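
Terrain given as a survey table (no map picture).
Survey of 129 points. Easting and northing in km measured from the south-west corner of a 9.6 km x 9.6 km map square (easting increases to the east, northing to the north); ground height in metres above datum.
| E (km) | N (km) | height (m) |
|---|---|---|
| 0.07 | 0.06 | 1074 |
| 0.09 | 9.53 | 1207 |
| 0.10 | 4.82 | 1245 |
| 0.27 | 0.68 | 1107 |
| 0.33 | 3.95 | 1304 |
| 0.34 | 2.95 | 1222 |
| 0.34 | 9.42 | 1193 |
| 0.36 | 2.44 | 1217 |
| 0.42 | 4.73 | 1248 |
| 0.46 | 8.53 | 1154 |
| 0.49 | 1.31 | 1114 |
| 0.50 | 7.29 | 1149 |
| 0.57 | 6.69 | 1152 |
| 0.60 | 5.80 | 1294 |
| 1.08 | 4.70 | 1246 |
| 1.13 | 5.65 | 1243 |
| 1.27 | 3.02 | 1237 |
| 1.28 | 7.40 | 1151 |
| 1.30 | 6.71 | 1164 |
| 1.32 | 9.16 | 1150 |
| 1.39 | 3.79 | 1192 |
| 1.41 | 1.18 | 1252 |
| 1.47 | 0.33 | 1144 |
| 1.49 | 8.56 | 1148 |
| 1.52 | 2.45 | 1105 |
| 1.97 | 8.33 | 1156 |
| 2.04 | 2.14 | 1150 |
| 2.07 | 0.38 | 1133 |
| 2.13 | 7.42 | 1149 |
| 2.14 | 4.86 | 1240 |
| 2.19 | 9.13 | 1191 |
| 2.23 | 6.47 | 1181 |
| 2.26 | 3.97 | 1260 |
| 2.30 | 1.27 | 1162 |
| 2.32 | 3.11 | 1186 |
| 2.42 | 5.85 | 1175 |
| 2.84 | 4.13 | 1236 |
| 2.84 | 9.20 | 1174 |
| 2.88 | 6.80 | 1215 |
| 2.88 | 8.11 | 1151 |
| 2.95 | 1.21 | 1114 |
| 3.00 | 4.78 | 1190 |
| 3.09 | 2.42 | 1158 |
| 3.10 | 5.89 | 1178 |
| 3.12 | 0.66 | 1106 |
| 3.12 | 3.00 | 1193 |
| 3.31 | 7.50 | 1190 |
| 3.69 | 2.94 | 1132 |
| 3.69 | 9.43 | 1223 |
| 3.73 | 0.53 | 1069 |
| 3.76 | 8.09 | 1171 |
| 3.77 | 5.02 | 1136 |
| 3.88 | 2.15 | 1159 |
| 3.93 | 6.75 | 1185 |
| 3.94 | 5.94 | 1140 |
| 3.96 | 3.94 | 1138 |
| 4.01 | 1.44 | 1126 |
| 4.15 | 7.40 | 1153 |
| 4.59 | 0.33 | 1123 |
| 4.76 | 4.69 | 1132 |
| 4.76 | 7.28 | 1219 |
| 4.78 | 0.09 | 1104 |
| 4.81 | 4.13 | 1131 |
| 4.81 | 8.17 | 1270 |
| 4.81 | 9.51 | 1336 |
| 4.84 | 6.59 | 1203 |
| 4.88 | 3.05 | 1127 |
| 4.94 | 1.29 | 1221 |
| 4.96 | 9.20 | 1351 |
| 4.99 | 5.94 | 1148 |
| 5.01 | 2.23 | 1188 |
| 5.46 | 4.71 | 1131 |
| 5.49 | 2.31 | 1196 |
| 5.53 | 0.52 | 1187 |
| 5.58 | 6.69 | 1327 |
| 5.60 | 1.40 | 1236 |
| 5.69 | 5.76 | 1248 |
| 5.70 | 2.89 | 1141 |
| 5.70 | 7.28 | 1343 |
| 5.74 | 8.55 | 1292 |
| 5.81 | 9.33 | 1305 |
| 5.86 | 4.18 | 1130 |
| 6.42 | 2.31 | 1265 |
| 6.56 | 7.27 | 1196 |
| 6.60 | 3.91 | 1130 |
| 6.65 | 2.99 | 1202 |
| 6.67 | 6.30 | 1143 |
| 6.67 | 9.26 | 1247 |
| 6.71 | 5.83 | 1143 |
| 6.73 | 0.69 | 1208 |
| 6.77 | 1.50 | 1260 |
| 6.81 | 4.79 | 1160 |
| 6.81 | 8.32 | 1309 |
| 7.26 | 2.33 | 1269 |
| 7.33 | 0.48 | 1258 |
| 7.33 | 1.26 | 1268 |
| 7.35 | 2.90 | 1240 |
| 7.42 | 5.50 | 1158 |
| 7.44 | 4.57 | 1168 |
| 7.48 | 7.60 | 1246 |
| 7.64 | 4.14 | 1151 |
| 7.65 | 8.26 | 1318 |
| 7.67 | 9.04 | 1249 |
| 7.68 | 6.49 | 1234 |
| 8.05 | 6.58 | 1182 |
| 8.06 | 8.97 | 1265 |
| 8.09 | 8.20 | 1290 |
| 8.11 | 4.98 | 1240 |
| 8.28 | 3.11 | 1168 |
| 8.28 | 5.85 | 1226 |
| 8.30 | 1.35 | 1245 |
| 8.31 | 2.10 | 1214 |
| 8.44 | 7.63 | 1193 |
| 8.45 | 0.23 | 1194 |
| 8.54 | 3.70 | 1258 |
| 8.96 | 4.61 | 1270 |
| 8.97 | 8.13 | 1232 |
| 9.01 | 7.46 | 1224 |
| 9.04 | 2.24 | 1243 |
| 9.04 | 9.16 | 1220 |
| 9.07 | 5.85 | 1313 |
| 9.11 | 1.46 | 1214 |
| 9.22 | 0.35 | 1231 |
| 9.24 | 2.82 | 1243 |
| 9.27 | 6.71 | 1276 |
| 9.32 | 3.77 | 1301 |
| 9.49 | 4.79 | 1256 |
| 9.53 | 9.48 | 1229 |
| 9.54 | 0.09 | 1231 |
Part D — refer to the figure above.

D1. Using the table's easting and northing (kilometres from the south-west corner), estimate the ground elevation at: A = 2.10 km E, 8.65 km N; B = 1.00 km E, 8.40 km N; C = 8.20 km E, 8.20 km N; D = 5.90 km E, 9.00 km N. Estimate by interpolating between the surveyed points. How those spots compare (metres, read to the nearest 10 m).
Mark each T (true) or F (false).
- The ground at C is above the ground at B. T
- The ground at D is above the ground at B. T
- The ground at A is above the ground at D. F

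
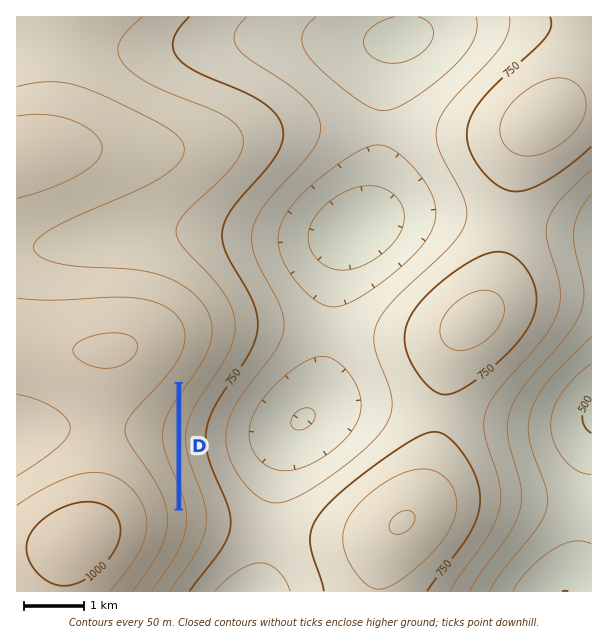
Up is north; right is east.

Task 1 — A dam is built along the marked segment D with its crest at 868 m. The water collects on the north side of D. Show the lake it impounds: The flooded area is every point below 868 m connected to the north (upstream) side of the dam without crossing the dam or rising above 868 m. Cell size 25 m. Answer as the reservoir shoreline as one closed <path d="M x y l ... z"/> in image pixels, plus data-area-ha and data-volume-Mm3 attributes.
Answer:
<path d="M176 388l-8 10 0 1-10 12 0 2-2 4-2 8-2 1 0 15 2 2 0 4 2 2 1 7 1 2 0 1 2 2 0 1 2 2 0 1 8 17 0 3 4 4 0 3 2 4 0-1 0-106 0-1z" data-area-ha="44" data-volume-Mm3="7.84"/>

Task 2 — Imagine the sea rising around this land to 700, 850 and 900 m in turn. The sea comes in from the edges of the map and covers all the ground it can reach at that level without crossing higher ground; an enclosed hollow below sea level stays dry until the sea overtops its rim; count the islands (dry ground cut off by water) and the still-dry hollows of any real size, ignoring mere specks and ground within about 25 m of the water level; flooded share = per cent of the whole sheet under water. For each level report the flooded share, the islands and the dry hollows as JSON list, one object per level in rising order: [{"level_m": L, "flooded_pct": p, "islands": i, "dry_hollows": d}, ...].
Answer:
[{"level_m": 700, "flooded_pct": 32, "islands": 0, "dry_hollows": 0}, {"level_m": 850, "flooded_pct": 78, "islands": 0, "dry_hollows": 0}, {"level_m": 900, "flooded_pct": 87, "islands": 0, "dry_hollows": 0}]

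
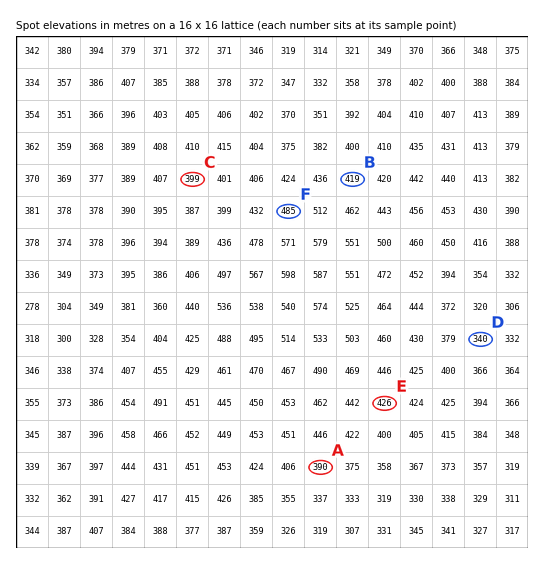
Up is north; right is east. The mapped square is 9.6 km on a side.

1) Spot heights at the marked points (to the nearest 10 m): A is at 390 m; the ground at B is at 420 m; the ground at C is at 400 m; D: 340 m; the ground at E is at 430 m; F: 490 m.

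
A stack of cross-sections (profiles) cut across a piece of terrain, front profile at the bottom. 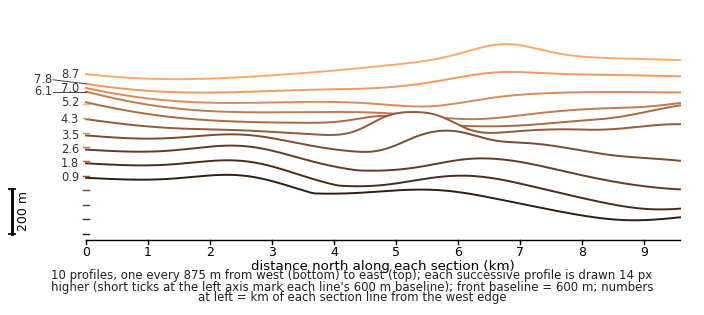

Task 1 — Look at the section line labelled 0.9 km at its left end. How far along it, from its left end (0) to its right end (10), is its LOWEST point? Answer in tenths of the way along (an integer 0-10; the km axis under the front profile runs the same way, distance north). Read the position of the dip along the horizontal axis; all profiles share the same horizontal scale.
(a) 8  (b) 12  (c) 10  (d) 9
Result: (d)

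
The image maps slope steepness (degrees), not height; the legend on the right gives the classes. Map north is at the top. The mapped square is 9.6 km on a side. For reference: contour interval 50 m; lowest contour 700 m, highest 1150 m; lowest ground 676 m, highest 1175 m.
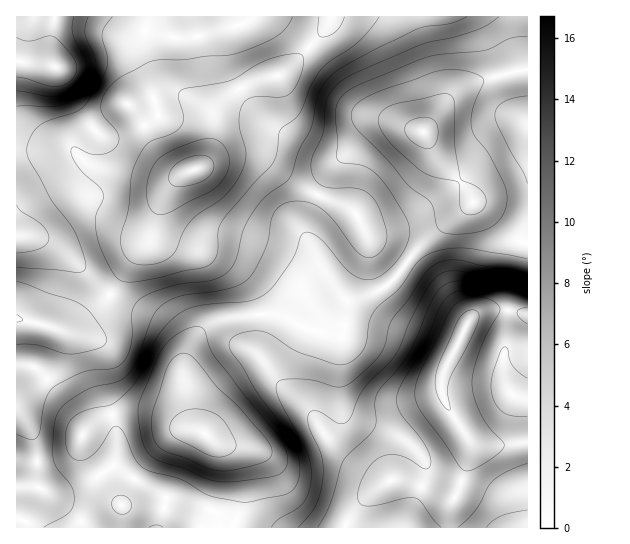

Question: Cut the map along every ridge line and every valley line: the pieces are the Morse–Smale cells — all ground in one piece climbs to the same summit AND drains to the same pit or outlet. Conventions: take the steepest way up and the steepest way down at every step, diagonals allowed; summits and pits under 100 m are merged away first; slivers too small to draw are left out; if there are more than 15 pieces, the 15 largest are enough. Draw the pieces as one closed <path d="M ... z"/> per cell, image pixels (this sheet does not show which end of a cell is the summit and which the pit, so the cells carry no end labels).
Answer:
<path d="M181 95l-14 0-38 11 14 16 18 35 13 12 13 4-9 4-13 16-6 14-10 32-18 22-16 28-14 16-31 24-8 2-25-8-21-4 1 209 216 0 8-23 0-24-5-23-9-10-13-7-19-15-7-17-4-24 0-20 11-26 12-14 11-5 33-5 27 0 35 16 29 5 5-23 0-12 20-5 16-8 16-14 8-11-4-6-12-8-20-9-18-29-50-23-41-29-8-3-21 0-16 4-18 8 5-5 7-14 2-15-1-19-7-8z"/><path d="M409 261l-26 27-16 8-20 5 0 12-5 23-29-5-35-16-27 0-33 5-11 5-12 14-11 26 0 20 4 24 7 17 19 15 13 7 9 10 5 23 0 24-7 23 294-1 0-212-15-4-19-2-13 3-12 9-30-35z"/><path d="M527 16l-196 0-7 15-39 41-7 4-24 5-16 8-22 20-3 8 0 18-2 14-10 17 32-10 21 0 8 3 41 29 50 23 18 29 20 9 16 12 26-28 40-30 8 4 29 29 9 5 8 2z"/><path d="M330 16l-313 0-1 302 49 13 8-3 18-15 20-19 20-33 18-22 10-32 12-22 16-12-13-4-13-12-18-35-14-18 12 0 26-9 14 0 24 12 6 6 2 7 3-11 22-20 16-8 24-5 7-4 39-41 5-8z"/><path d="M474 203l-41 30-25 28 24 18 27 28 10 14 12-9 13-3 11 0 22 6 1-72-18-7-29-29z"/>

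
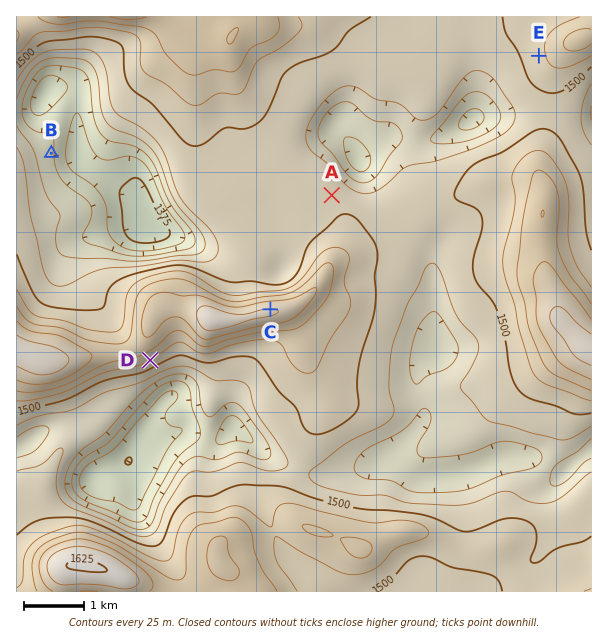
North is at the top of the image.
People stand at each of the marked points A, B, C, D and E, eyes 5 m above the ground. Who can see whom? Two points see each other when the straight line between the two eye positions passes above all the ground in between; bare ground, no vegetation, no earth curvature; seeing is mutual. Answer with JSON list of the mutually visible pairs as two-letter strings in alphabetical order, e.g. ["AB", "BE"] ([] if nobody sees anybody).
["AC", "AE", "BC", "CE"]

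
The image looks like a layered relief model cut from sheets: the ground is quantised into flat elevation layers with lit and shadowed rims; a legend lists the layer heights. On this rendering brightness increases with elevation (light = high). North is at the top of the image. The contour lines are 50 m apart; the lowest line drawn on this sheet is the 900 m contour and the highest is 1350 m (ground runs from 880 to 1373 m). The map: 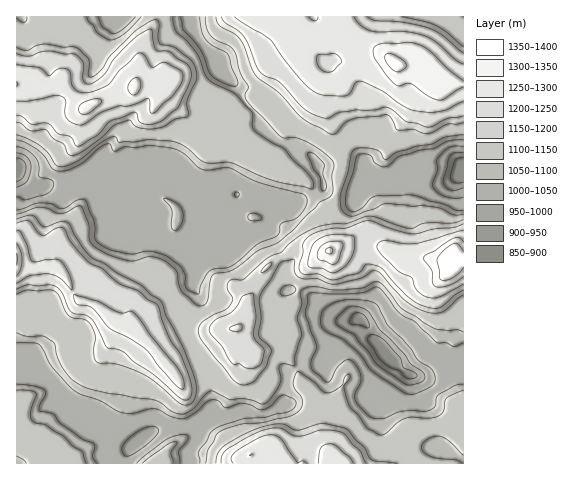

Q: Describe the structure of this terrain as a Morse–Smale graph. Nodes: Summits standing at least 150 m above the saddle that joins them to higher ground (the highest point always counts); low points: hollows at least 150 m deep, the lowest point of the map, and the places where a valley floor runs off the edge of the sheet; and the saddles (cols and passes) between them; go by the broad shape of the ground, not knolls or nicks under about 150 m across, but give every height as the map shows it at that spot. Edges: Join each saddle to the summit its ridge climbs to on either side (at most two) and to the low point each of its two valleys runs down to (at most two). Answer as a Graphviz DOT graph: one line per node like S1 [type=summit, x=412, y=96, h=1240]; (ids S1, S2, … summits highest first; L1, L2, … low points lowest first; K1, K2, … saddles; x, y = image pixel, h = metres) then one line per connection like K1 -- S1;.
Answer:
graph terrain {
  S1 [type=summit, x=453, y=260, h=1373];
  S2 [type=summit, x=393, y=62, h=1364];
  S3 [type=summit, x=17, y=259, h=1356];
  S4 [type=summit, x=134, y=87, h=1341];
  S5 [type=summit, x=251, y=455, h=1300];
  L1 [type=low, x=388, y=356, h=880];
  L2 [type=low, x=462, y=169, h=880];
  L3 [type=low, x=17, y=169, h=880];
  K1 [type=saddle, x=365, y=238, h=1243];
  K2 [type=saddle, x=188, y=341, h=1128];
  K3 [type=saddle, x=336, y=194, h=1111];
  K4 [type=saddle, x=251, y=108, h=1099];
  K5 [type=saddle, x=297, y=369, h=1098];
  K6 [type=saddle, x=315, y=196, h=1080];
  K7 [type=saddle, x=80, y=190, h=1010];
  K1 -- S1;
  K1 -- L2;
  K1 -- L1;
  K2 -- S1;
  K2 -- S3;
  K2 -- L3;
  K2 -- L1;
  K3 -- S1;
  K3 -- S2;
  K3 -- L2;
  K3 -- L3;
  K4 -- S2;
  K4 -- S4;
  K4 -- L3;
  K5 -- S1;
  K5 -- S5;
  K5 -- L1;
  K6 -- S1;
  K6 -- S4;
  K6 -- L3;
  K7 -- S3;
  K7 -- S4;
  K7 -- L3;
}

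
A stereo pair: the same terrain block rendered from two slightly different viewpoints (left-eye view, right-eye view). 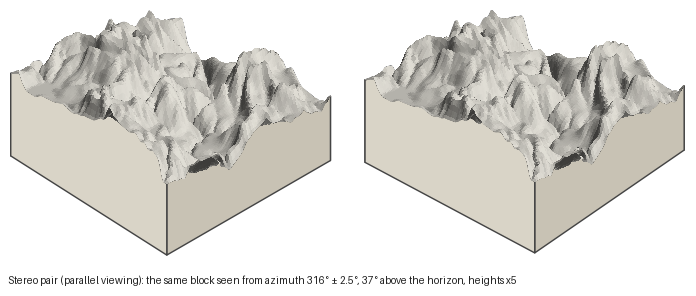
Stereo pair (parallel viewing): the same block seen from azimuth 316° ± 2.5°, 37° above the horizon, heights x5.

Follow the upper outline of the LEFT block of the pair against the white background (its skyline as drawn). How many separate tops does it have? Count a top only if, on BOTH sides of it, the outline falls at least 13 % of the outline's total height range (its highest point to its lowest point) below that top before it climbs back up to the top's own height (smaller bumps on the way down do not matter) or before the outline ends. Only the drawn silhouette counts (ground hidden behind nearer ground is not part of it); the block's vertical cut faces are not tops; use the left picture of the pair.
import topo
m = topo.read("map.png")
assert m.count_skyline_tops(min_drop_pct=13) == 2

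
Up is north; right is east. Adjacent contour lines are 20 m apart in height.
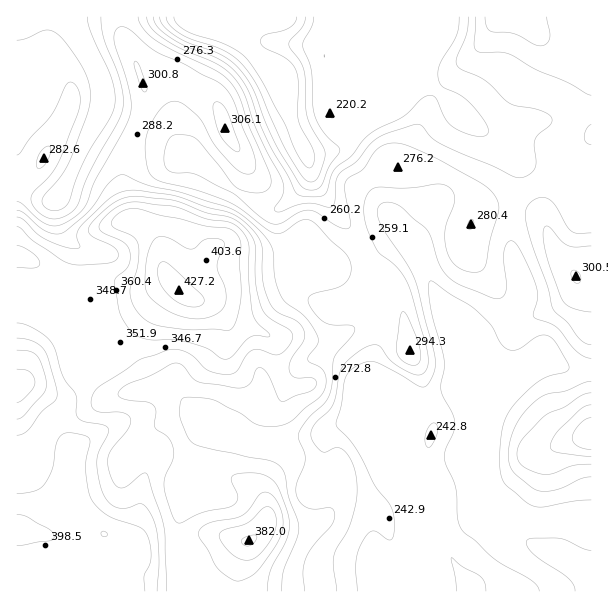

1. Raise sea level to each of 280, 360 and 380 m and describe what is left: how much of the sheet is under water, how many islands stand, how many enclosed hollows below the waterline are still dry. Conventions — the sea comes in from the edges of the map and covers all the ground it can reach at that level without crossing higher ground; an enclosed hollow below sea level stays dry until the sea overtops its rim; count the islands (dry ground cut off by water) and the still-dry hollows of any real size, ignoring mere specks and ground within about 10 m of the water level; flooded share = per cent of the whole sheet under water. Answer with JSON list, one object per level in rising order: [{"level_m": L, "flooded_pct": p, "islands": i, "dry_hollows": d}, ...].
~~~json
[{"level_m": 280, "flooded_pct": 59, "islands": 1, "dry_hollows": 0}, {"level_m": 360, "flooded_pct": 87, "islands": 2, "dry_hollows": 0}, {"level_m": 380, "flooded_pct": 92, "islands": 1, "dry_hollows": 0}]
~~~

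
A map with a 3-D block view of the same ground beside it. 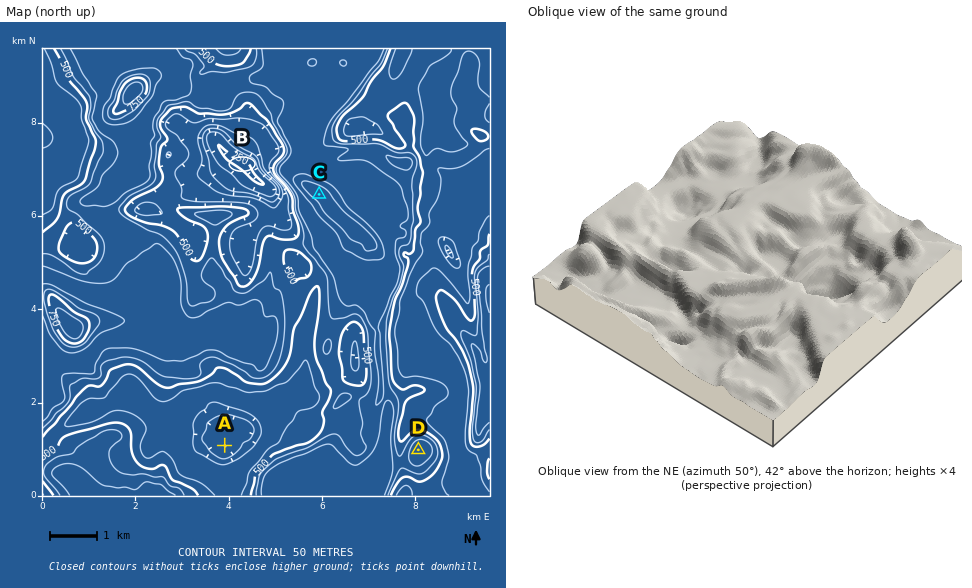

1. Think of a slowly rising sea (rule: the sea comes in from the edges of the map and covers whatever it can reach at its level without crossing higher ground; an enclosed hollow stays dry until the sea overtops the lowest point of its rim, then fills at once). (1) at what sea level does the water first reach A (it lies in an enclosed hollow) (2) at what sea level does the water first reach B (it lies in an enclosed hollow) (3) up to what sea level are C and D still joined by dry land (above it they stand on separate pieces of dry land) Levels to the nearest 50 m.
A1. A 450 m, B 500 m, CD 550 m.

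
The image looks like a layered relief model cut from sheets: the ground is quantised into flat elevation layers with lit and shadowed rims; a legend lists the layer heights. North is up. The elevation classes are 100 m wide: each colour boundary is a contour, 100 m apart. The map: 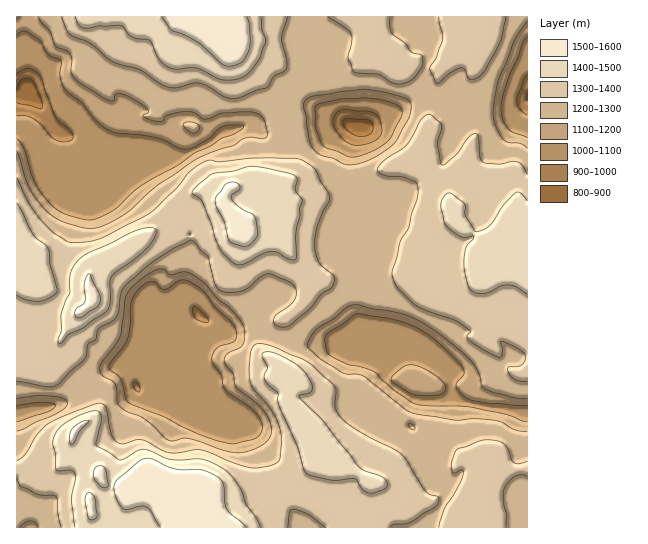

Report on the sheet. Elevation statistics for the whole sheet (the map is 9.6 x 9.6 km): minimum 870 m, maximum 1570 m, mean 1270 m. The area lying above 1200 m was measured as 68.4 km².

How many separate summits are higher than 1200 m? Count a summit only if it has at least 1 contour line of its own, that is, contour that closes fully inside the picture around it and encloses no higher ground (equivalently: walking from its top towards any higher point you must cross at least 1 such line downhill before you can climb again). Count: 6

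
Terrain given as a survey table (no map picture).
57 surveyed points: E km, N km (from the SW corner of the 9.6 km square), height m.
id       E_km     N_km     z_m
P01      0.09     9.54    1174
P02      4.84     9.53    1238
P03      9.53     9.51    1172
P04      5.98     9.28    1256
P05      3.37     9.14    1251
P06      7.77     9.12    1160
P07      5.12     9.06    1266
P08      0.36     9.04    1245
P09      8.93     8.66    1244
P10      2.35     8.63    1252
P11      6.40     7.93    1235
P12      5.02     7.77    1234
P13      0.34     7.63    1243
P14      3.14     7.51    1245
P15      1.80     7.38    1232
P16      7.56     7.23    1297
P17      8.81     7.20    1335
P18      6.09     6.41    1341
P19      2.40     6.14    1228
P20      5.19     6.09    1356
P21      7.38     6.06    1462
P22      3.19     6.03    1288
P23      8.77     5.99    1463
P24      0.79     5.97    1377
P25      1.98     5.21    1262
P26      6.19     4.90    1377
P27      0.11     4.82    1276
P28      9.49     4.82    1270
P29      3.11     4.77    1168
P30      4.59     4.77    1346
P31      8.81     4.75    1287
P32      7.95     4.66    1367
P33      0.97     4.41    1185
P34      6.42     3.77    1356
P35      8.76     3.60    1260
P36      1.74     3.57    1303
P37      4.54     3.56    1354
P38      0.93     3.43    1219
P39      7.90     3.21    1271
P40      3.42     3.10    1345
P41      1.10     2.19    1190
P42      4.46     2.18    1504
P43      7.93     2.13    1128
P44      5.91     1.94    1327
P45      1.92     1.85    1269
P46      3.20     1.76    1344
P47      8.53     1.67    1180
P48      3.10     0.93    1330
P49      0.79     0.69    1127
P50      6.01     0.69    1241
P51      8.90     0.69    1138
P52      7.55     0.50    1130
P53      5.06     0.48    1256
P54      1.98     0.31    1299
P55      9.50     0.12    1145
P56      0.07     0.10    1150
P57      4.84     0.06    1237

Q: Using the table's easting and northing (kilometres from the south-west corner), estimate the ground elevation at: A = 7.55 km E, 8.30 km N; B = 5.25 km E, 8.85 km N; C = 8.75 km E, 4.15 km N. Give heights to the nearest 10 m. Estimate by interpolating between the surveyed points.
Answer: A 1230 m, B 1250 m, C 1320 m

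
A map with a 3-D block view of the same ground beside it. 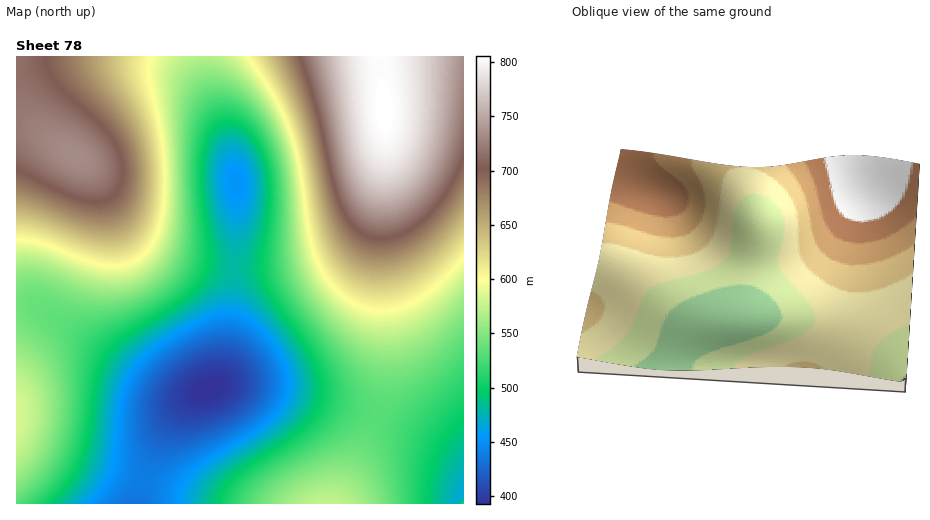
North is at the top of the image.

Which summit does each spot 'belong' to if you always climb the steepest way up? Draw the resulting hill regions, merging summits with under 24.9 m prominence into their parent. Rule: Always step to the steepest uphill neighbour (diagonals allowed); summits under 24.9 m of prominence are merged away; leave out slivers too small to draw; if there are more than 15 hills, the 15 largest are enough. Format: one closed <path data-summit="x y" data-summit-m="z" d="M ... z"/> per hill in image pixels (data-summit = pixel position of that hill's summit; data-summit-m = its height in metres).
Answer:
<path data-summit="384 111" data-summit-m="806" d="M463 56l-259 1 5 31 23 64 5 27 1 27-3 71-5 62-6 29-10 19 8-2 35 1 41 8 57 16 58 20 26 13 25 17z"/><path data-summit="75 156" data-summit-m="733" d="M203 56l-187 1 0 248 16 1 13 4 96 67 26 14 12 3 14 0 15-4 11-10 8-27 7-60 4-72-3-51-5-26-21-56z"/><path data-summit="328 503" data-summit-m="576" d="M248 385l-26 0-16 5-14 8-15 14-23 40-12 32-4 20 317 0 9-12 0-31-19-14-32-17-66-23-64-16z"/><path data-summit="17 416" data-summit-m="584" d="M32 306l-16 0 0 197 121 1 10-34 16-37 14-21 21-18-19 0-28-11-97-67z"/><path data-summit="463 503" data-summit-m="511" d="M463 492l-7 9 0 3 8-1z"/>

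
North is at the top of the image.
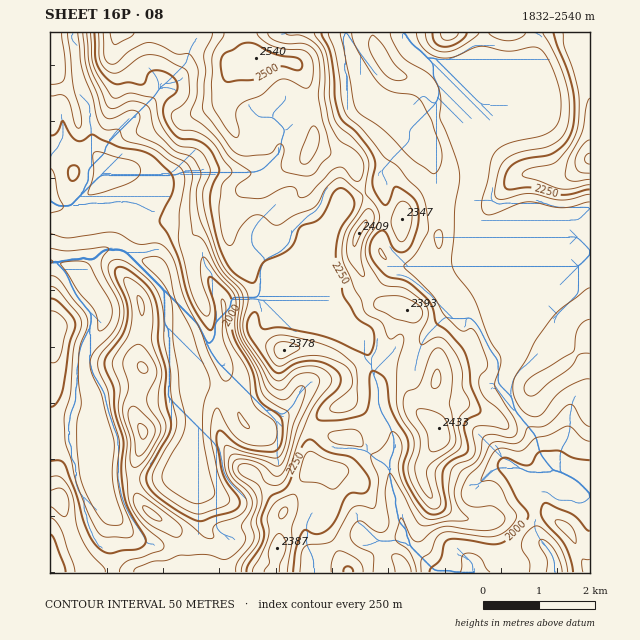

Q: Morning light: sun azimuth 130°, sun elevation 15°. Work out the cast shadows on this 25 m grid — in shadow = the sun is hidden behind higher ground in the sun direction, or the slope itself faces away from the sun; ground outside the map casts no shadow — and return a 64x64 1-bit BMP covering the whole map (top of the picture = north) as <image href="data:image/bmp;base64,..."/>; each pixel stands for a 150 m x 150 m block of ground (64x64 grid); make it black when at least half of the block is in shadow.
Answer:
<image width="64" height="64" href="data:image/bmp;base64,Qk0+AgAAAAAAAD4AAAAoAAAAQAAAAEAAAAABAAEAAAAAAAACAAATCwAAEwsAAAIAAAAAAAAA////AAAAAAAAAAOAAAAADABwB4AAAAAMADAPwAAAAAgAAB/gAAAAAAAAH+AAAAAAAAAPwAAAAAAAQD/AAAAAAADAf+AAAAAAAcB/8AAAAAABwH/wAAAAAAOAfjgAAAAAA4A8OABgAAAHgD48AOAAAAfAP/wA8AAAB8A//gDwAAAHwHP8APAAAAfAc/wAYAAAB8Dz/gAAAAAHwCP+AAAAAAeAA/+AQAAAB4AAD8DAAAAPgAGH4MAAAA8AAcPgCAAADAABwAAYAAAEAAOAAAgAAA8AAwAACAAAD4ADAAAMAAAPwAdgAAAAAAfAB2AAAAAAB8APAAAAAAAHwA8AAAAAAAfAHwAAAAAAB8CfAAAAAAADgZ4AAAAAAAMDmAAAAAAAAQMAAAAAAAADAxAAAAAAAAIDEAAgAAAAAAAwAHAAAAAAADAAcAAAAAAAMABwAAAAAABwAHgAAAAAAGAAfIAAAAAA4AB4gAAAAAHgADCAAAAAA/AAAAAIAAAD+AAAAAwAAAPwAAAAHgAAAAAAAAAPDAAAAAAAAA++AAAAAAAAAD8AAAAAAAAAfgAAAAAAAAB+AAAAAAAAAH4ADAAAAAAAfgQNwAAAAAA+BAHgAAAAAB4AAeAAAAAAHggA4AAAAAAcDADwAAAAAAwcADAAAAAAAB4AMAAAAAAAPgAwHAAAAAA+ADAAAAAAAA=="/>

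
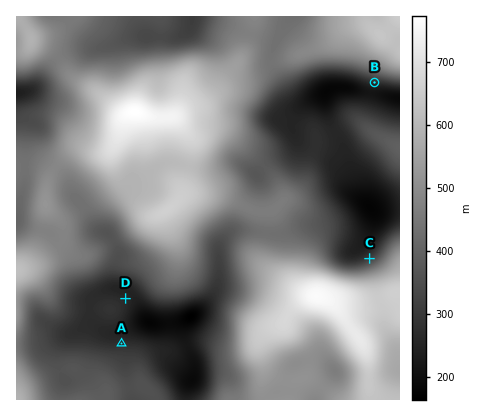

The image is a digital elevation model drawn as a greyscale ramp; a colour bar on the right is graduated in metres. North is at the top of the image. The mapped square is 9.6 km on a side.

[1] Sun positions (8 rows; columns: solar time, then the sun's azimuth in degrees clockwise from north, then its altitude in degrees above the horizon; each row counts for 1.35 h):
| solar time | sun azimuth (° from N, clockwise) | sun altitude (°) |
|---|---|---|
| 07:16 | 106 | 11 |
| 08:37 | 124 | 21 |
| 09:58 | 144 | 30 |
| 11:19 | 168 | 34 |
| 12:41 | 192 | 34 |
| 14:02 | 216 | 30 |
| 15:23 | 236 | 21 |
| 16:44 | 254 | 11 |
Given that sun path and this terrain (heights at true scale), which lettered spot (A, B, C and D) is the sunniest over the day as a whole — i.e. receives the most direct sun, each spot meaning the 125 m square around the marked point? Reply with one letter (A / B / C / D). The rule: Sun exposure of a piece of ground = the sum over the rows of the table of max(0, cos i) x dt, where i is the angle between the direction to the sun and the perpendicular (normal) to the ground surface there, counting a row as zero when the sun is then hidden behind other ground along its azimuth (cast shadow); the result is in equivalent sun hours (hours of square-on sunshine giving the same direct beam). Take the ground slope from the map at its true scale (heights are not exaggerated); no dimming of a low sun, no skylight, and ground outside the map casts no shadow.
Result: B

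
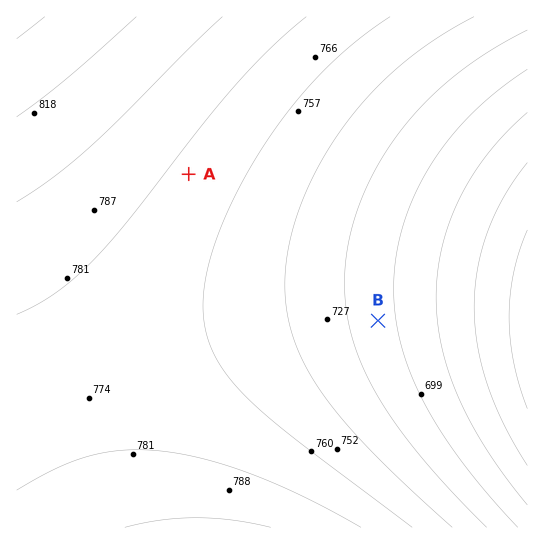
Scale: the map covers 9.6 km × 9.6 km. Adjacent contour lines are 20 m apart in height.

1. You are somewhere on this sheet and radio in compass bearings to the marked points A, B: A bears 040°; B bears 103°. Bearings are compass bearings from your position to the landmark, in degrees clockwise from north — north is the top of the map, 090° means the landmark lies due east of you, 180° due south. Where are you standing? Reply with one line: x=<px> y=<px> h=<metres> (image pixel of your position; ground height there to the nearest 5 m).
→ x=116 y=260 h=775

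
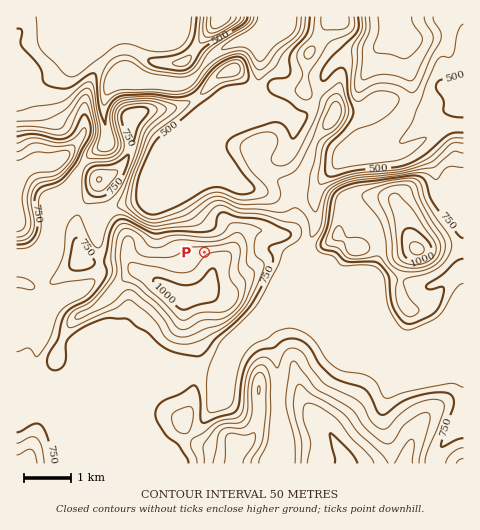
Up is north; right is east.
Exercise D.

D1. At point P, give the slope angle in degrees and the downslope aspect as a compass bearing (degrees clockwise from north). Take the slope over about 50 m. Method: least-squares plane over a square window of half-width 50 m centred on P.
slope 12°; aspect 337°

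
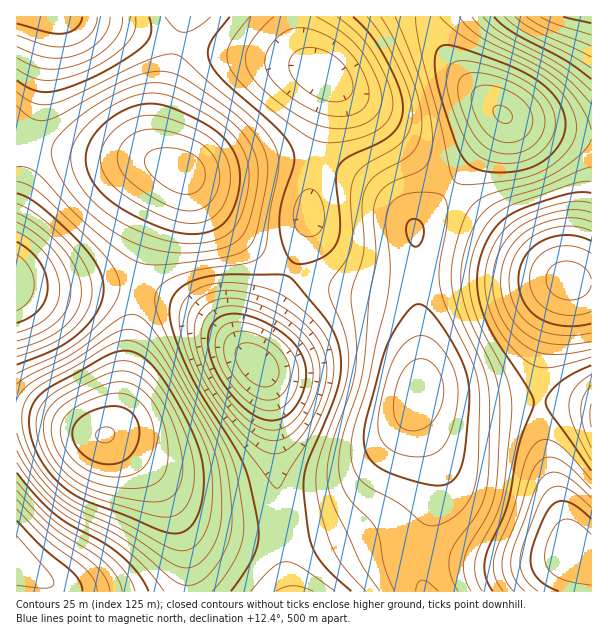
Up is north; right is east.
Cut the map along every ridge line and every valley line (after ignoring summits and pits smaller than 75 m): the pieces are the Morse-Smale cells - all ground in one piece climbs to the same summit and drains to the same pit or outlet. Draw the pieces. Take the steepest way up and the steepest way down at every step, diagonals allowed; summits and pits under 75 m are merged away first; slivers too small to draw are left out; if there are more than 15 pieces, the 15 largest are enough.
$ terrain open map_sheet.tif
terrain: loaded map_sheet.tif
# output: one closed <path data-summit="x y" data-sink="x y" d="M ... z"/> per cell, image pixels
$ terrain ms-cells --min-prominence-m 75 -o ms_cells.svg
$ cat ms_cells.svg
<path data-summit="419 393" data-sink="257 365" d="M291 270l-32 63-6 18 0 8 13 19 6 26 4 70 7 48 5 65 2 5 25 0 18-22 23-16 25-7 26 0 13 3 16-55 0-24-20-57 0-16 5-21 0-35-3-24-6-13-17-9-63-10z"/><path data-summit="105 435" data-sink="257 365" d="M138 289l-17 118-5 13-8 15 29 25 19 19 8 13 12 26 10 30 2 44 100 0-4-28-1-42-7-48-2-57-8-39-4-9-38-38-15-12-36-19z"/><path data-summit="182 171" data-sink="326 77" d="M179 43l-19 71-3 23 3 18 8 9 19 12 23 31 33 33 27 19 21 11 13-28 4-17 2-34 10-54 10-33 0-23-15-11-16-6-98-15z"/><path data-summit="105 435" data-sink="17 561" d="M30 416l-14 1 0 174 170 1 1-34-5-22-8-26-18-31-49-45-12 0-36-12z"/><path data-summit="419 393" data-sink="569 281" d="M450 190l-30 31-5 7 1 69 5 36 0 44-3 16 20 7 32 4 67-1 3-2 1-32 6-33 11-33 10-22-17-10-24-18z"/><path data-summit="419 393" data-sink="576 555" d="M422 394l-3 0-3 4 0 16 20 57 0 24-14 42-1 12 40 10 30 5 36 0 48-10-27-86-7-40-1-26-70 2-32-4z"/><path data-summit="419 393" data-sink="326 77" d="M330 80l0 24-10 33-10 54-2 34-16 45 40 16 69 12 11 7 4 7 3 13-4-58 0-39 5-7 30-32-30-26-49-51z"/><path data-summit="182 171" data-sink="50 17" d="M74 16l-58 1 0 121 7 4 48 10 36 5 27 0 36 9-10-11-3-18 3-23 18-70-49-16z"/><path data-summit="182 171" data-sink="17 282" d="M17 139l-1 145 2 2 18 3 101 0 14-55 30-63-37-13-64-4-45-9z"/><path data-summit="503 114" data-sink="326 77" d="M428 16l-131 0-1 14 5 20 7 13 63 49 49 51 30 25 38-47 16-25-31-28-21-23-14-23-8-15z"/><path data-summit="105 435" data-sink="17 282" d="M17 284l-1 132 31 4 36 12 24 2 7-8 7-19 17-117-12-2-90 1z"/><path data-summit="503 114" data-sink="569 281" d="M504 115l-16 26-38 48 77 64 33 24 10 5 21 0 1-147-65-11-12-3z"/><path data-summit="503 114" data-sink="591 17" d="M591 16l-162 0-1 7 14 27 16 22 45 43 24 9 64 10z"/><path data-summit="182 171" data-sink="257 365" d="M183 172l-3 1-29 61-13 54 2 2 25 6 35 17 24 18 28 29 7-27 31-63-33-20-26-21-21-22z"/><path data-summit="591 414" data-sink="576 555" d="M554 402l-14 0 1 26 7 40 23 78 8 12 12 2 1-153z"/>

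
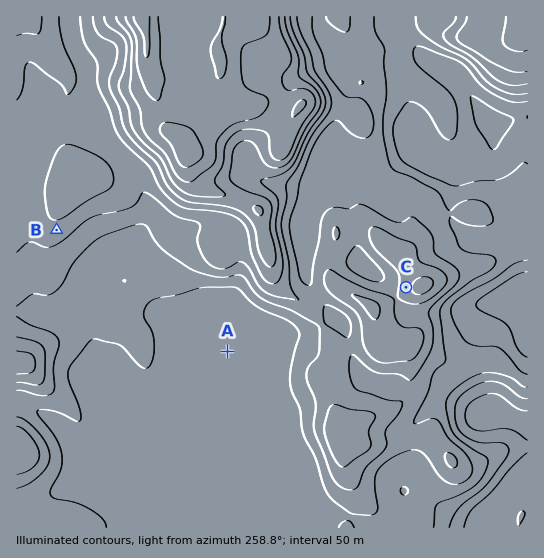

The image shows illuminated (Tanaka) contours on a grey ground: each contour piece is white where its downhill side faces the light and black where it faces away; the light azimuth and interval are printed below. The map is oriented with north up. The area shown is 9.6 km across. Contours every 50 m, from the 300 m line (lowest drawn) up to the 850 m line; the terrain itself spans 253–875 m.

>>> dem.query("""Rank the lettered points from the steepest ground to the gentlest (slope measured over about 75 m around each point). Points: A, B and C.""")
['C', 'B', 'A']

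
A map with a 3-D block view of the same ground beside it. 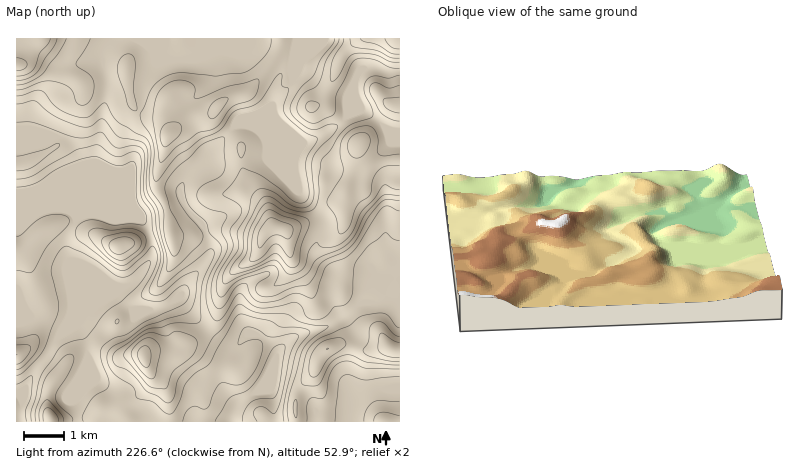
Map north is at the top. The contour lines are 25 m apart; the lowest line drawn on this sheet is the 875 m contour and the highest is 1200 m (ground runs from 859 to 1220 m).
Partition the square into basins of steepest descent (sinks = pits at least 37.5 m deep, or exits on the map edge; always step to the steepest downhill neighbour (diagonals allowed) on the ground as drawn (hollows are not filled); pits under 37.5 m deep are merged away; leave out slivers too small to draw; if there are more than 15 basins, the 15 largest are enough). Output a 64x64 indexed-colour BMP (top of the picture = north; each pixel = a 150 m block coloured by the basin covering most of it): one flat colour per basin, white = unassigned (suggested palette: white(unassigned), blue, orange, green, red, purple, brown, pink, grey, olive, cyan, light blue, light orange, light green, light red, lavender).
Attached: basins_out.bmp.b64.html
<image width="64" height="64" href="data:image/bmp;base64,Qk12CAAAAAAAAHYAAAAoAAAAQAAAAEAAAAABAAQAAAAAAAAIAAATCwAAEwsAABAAAAAAAAAA////ALR3HwAOf/8ALKAsACgn1gC9Z5QAS1aMAMJ34wB/f38AIr28AM++FwDox64AeLv/AIrfmACWmP8A1bDFABERERERERERESIiIiIiIiIiIiIiIiIiIzMzMzMzMzMzERERERERERERIiIiIiIiIiIiIiIiIiIjMzMzMzMzMzMRERERERERERIiIiIiIiIiIiIiIiIiIiMzMzMzMzMzMxERERERERERERIiIiIiIiIiIiIiIiIiIzMzMzMzMzMzERERERERERERERIiIiIiIiIiIiIiIiIjMzMzMzMzMzMRERERERERERERESIiIiIiIiIiIiIiIiMzMzMzMzMzMxERERERERERERERIiIiIiIiIiIiIiIiIjMzMzMzMzMzERERERERERERERESIiIiIiIiIiIiIiIiIzMzMzMzMzMRERERERERERERESIiIiIiIiIiIiIiIiIiMzMzMzMzMxERERERERERERERIiIiIiIiIiIiIiIiIiIzMzMzMzMzERERERERERERERIiIiIiIiIiIiIiIiIiIjMzMzMzMzMRERERERERERERERERESIiIiIiIiIiIiIiIzMzMzMzMxERERERERERERERERERIiIiIiIiIiIiIiIiIzMyIiIRERERERERERERERERERERIiIiIiIiIiIiIiIiIiIiIRERERERERERERERERERERESIiIiIiIiIiIiIiIiIiIhEREREREREREREREREREREREiIiIiIiIiIiIiIiIiIhERERERERERERERERERERERERIiIiIiIiIiIiIiIiIREREREREREREREREREREREREREiIiIiIiIiIiIiIiIRERERERERERERERERERERERERERIiIiIiIiIiIiIiIhEREREREREREREREREREREREREREiIiIiIiIiIiIiIhERERERERERERERERERERERERERESIiIiIiIiIiIiIhERERERERERERERERERERERERERERIiIiIiIiIiIiIhERERERERERERERERERERERERERERESIiIiIiIiIiIRERERERERERERERERERERERERERERERIiIiIiIiIhERERERERERERERERERERERERERERERERESIiIiIiIhEREREREREREREREREREREREREREREREREREiIiIiIhERERERERERERERERERERERERERERERERERERIiIiIhERERERERERERERERERERERERERERERERERERERIiIiEREREREREREREREREREREREREREREREREREREREiIiIRERERERERERERERERERERERERERERERERERERERIiIREREREREREREREREREREREREREREREREREREREREiIhERERERERERERERERERERERERERERERERERERERERIiERERERERERERERERERERERERERERERERERERERERERERERERERERERERERERERERERERERERERERERERERERERERERERERERERERERERERERERERERERERERERERERERERERERERERERERERERERERERERERERERERERERERERERERERERERERERERERERERERERERERERERERERERERERERERERERERERERERERERERERERERERERERERERERERERERERERERERERERERERERERERERERERERERERERERERERERERERERERERERERERERERERERERERERERERERERERERERERERERERERERERERERERERERERERERERERERERERERERERERERERERERERERERERERERERERERERERERERERERERERERERERERERERERERERERERERERERERERERERERERERERERERERERERERERERERERERERERERERERERERERERERERERERERERERERERERERERERERERERERERERERERERERERERERERERERERERERERERERERERERERERERERERERERERERERERERERERERERERERERERERERERERERERERERERERERERERERERERERERERERERERERERERERERERERERERERERERERERERERERERERERERERERERERERERERERERERERERERERERERERERERERERERERERERERERERERERERERERERERERERERERERERERERERERERERERERERERERERERERERERERERERERERERERERERERERERERERERERERERERERERERERERERERERERERERERERERERERERERERERERERERERERERERERERERERERERERERERERERERERERERERERERERERERERERERERERERERERERERERERERERERERERERERERERERERERERERERERERERERERERERERERERERERERERERERERERERERERERERERERERERERERERERERERERERERERERERERERERERERERERERERERERERERERERERERERERERERERERERERERERERERERERERERERERERERERERERERERERERERERERERERERERERERERERERERERERERERERERERERERERERERERERERERERERERERERERERERERERERERERERERERERERERERERERERERERERERERERERERERERERERERERERERERERERERERERERERERERERERERERERERERERERERERERERERER"/>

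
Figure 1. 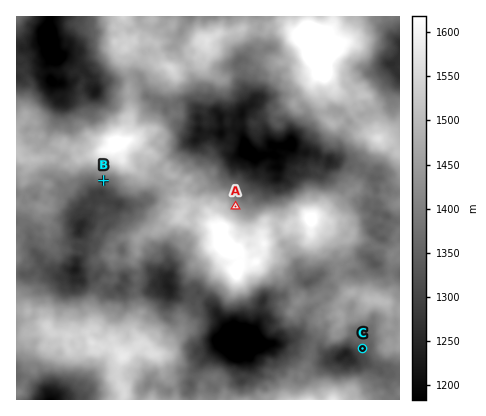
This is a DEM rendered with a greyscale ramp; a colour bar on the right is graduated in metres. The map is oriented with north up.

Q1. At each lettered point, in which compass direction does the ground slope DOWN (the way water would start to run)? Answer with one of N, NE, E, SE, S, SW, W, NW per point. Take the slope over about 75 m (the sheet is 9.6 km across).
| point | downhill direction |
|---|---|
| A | NE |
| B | S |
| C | SW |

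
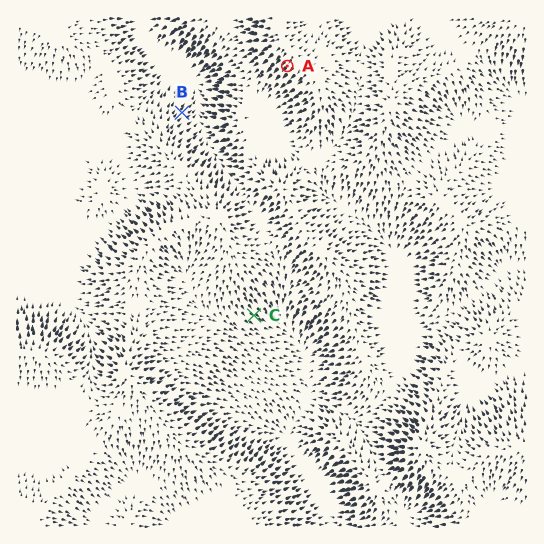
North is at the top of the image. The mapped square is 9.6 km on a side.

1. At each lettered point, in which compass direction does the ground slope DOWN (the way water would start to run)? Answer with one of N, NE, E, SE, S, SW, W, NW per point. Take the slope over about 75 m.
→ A SW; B NE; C SE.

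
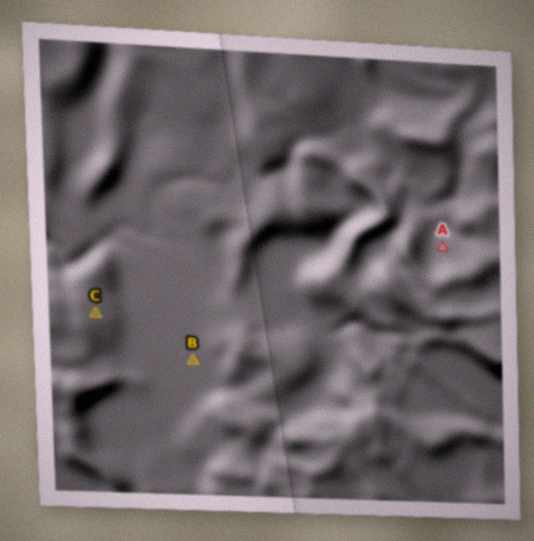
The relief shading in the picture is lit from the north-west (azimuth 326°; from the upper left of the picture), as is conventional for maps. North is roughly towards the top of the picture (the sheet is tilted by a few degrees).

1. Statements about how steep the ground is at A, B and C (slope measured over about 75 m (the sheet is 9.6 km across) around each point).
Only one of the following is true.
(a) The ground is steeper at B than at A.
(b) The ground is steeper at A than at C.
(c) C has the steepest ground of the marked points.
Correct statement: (b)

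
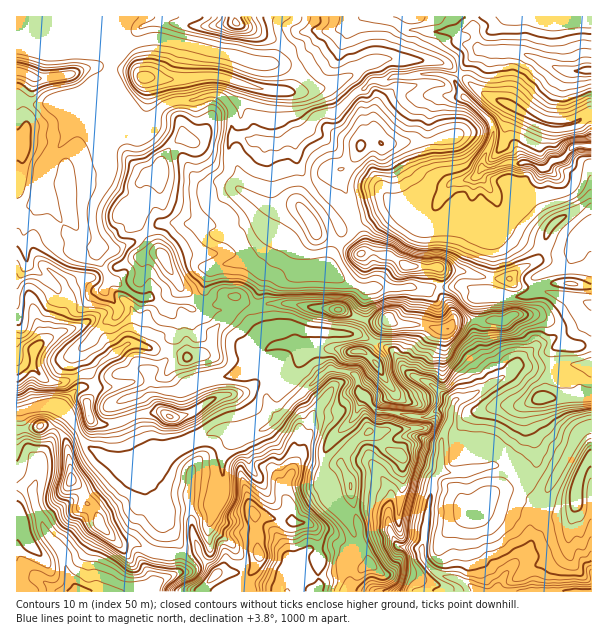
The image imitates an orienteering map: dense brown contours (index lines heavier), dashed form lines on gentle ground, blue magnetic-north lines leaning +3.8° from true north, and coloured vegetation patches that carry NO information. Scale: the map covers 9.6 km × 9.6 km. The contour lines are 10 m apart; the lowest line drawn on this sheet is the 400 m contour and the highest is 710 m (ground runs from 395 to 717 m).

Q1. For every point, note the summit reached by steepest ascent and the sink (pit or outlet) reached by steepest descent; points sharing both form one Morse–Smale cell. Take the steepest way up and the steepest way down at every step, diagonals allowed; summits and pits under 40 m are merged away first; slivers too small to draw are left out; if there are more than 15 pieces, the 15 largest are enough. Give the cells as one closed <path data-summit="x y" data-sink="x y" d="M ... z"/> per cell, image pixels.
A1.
<path data-summit="260 554" data-sink="591 591" d="M294 326l-12 2-21 9-13 13 0 9-2 7 2 7 10-1 17-12 7 0 4 5 0 7-14 14-6 10 4 12 7 8-10 11-19 9-9 0-12-6-14 2-28 13-27 21-14 8 2 20 12 21 18 24 5 15 11-1 6-3 4 8 14 14 0 3-12 12-2 4 295 1 7-16 22-24 8-13 7-8 5-16 1-24 18-30 12-26 7-7 8-2 0-79-25-1-3-2-2-8-4 0-22 10-12 9-7 10-14 13-35 19-10 1-8 14-7-3-20 9-46-8-17-18-2-12-4-6-21-6-9 4-6-13 1-26-14-2z"/><path data-summit="35 348" data-sink="591 591" d="M42 198l-3 0-4 6-19 9 1 197 22-4 15 0 9 4 7 7 12 23 10 10 36 16 33-3 24-18 33-15 9 0 12 6 9 0 19-9 10-10-7-9-4-12 6-10 14-14-2-10-2-2-7 0-17 12-10 1-2-2 2-21 12-12 4-6-6-18 0-18 4-11 2-13 10-14-16-12-12-22-3 0-12 10-15 1-19-11-32-1-7 1-26 18-15 6-34 0-13-11-18-31z"/><path data-summit="260 554" data-sink="588 146" d="M461 74l-5 4-1 4-5-4-9-4-46 2-11 6-12-2-9 10-7 2-21 22-17 1-13 17-26 12-12 0-6-4-12 0-7-4-8 0-2-5 0-21-5-6-16 13-7 17-6 5-6 2 7 6 15 20 28 25 28 14 27-1 12 13 19-15 8-14 3-15 18 49 36-18 21 7 15 0 9-8 12-20 24-6 5-4 17 26 0 9-8 16 5 24 0 15-3 14 19 0 5 7 1 11 9 0 12-4 13 0 20 4 22 10 1-192-2 0-20 10-24 0-39-21-25-11z"/><path data-summit="260 554" data-sink="591 591" d="M219 96l-13 0-11 4-27 3-12 11-5 9-8 5-5 0-6-6-18 0-28-10-13 4-7 22-23 29-5 15 0 12 14 12 18 31 10 10 37 1 15-6 26-18 7-1 32 1 19 11 15-1 12-10 3 0 7 16 8 10 29 16 38-2 3-10 9-17 0-9 16-6-14-40 0-6-4-2-2 15-8 14-19 15-12-13-27 1-28-14-24-22-19-23-7-6 6-2 6-5 7-17 17-13z"/><path data-summit="387 318" data-sink="591 591" d="M275 258l-11 14-2 13-4 11 0 18 6 13-4 9 28-10 30 6 0 27 6 13 9-4 21 6 4 6 2 12 17 18 46 8 20-9 7 3 8-14 10-1 26-16-2-13-8-9-9-21 3-21-2-14 5-7-8-7-8-3-36 3-64 0-50-23-25 0z"/><path data-summit="260 554" data-sink="590 71" d="M591 16l-211 0-2 2 17 4 12 8 12 1 54-1 3 6 2 11 3 3-15 13-6 11 22 18 25 11 35 19 21 4 12-4 17-9z"/><path data-summit="144 77" data-sink="588 146" d="M372 16l-9 0-15 10-25 6-9 12-14 14-5 2 1 15-4 12-4 4-18 0-31-9-4 16-6 6 3 6 2 25 8 1 7 4 30 4 26-12 13-17 17-1 21-22 7-2 9-10 12 2 11-6 46-2 15 7 0-3 4-4-17-12-27-2-39 1 1-41z"/><path data-summit="71 480" data-sink="78 591" d="M50 426l-26 3 2 17 12 19-1 14-5 9 0 9 14 36 16 19 5 21 9 18 73 1 7-9 21-11 3-3 0-15-27-1-19-11-15 2-19-19-3-12-11-10-2-11-5-6-7-6-4-30-4-13-5-7z"/><path data-summit="17 71" data-sink="591 591" d="M24 44l-8 1 1 167 13-6 8-6 0-18 5-15 23-29 8-23 12-3 28 10 19 0-3-8-12-13-6-14 0-30-4-3-6-4-52 2z"/><path data-summit="144 77" data-sink="591 591" d="M162 38l-12 0-22 5-16 16-2 4 2 24 6 14 12 13 3 9 5 5 11-2 7-12 9-10 8-2 22-2 11-4 13 0 9 8 7-6 4-16 31 9 18 0 7-10 1-16-2-4-9 3-31-2-15-6-27-4z"/><path data-summit="407 266" data-sink="588 146" d="M479 174l-5 4-24 6-12 20-9 8-15 0-21-7-24 13-10 4-3 3 8 15-2 12 24 2 22 12 30 0 5 4 19 1 27 7 4-14 0-15-5-24 8-16 0-9z"/><path data-summit="576 492" data-sink="591 591" d="M591 427l-7 1-7 7-12 26-18 30-1 24-5 16-7 8-8 13-22 24-6 12 0 4 94-1z"/><path data-summit="71 480" data-sink="591 591" d="M54 406l-15 0-18 4 1 18 11 0 8-2 9 0 11 6 6 11 5 37 7 6 5 6 2 11 11 10 3 12 19 19 15-2 19 11 27 1 1-3-5-12-18-24-12-21-2-11 0-9 16-10-14-1-6 3-12 0-36-16-10-10-12-23-7-7z"/><path data-summit="236 23" data-sink="591 591" d="M234 16l-123 0-1 40 3 2 15-15 22-5 12 0 101 26 22 0 10-4-3-6-11-11-44-19z"/><path data-summit="260 554" data-sink="78 591" d="M23 428l-7 3 0 160 59 1 1-2-9-17-5-21-16-19-12-30-2-15 5-9 1-14-12-19z"/>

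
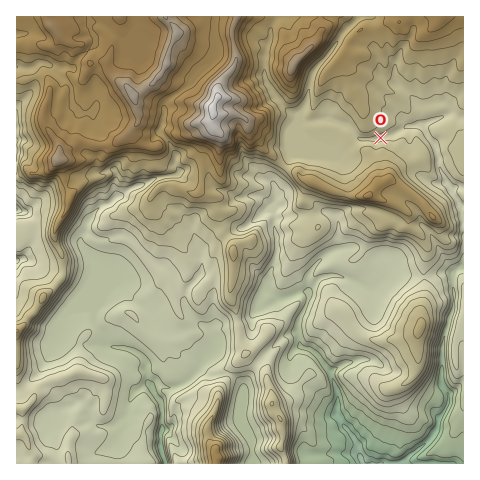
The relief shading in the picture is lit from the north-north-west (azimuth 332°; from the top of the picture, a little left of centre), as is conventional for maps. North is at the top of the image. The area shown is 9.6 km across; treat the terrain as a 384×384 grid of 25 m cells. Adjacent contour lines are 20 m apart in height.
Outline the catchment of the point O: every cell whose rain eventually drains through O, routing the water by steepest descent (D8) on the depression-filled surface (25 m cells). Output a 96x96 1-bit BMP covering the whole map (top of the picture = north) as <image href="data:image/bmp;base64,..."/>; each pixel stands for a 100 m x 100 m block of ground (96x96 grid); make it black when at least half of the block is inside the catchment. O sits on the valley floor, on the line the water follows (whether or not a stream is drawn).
<image width="96" height="96" href="data:image/bmp;base64,Qk2+BAAAAAAAAD4AAAAoAAAAYAAAAGAAAAABAAEAAAAAAIAEAAATCwAAEwsAAAIAAAAAAAAA////AAAAAAAAAAAAAAAAAAAAAAAAAAAAAAAAAAAAAAAAAAAAAAAAAAAAAAAAAAAAAAAAAAAAAAAAAAAAAAAAAAAAAAAAAAAAAAAAAAAAAAAAAAAAAAAAAAAAAAAAAAAAAAAAAAAAAAAAAAAAAAAAAAAAAAAAAAAAAAAAAAAAAAAAAAAAAAAAAAAAAAAAAAAAAAAAAAAAAAAAAAAAAAAAAAAAAAAAAAAAAAAAAAAAAAAAAAAAAAAAAAAAAAAAAAAAAAAAAAAAAAAAAAAAAAAAAAAAAAAAAAAAAAAAAAAAAAAAAAAAAAAAAAAAAAAAAAAAAAAAAAAAAAAAAAAAAAAAAAAAAAAAAAAAAAAAAAAAAAAAAAAAAAAAAAAAAAAAAAAAAAAAAAAAAAAAAAAAAAAAAAAAAAAAAAAAAAAAAAAAAAAAAAAAAAAAAAAAAAAAAAAAAAAAAAAAAAAAAAAAAAAAAAAAAAAAAAAAAAAAAAAAAAAAAAAAAAAAAAAAAAAAAAAAAAAAAAAAAAAAAAAAAAAAAAAAAAAAAAAAAAAAAAAAAAAAAAAAAAAAAAAAAAAAAAAAAAAAAAAAAAAAAAAAAAAAAAAAAAAAAAAAAAAAAAAAAAAAAAAAAAAAAAAAAAAAAAAAAAAAAAAAAAAAAAAAAAAAAAAAAAAAAAAAAAAAAAAAAAAAAAAAAAAAAAAAAAAAAAAAAAAAAAAAAAAAAAAAAAAAAAAAAAAAAAAAAAAAAAAAAAAAAAAAAAAAAAAAAAAAAAAAAAAAAAAAAAAAAAAAAAAAAAAAAAAAAAAAAAAAAAAAAAAAAAAAAAAAAAAAAAAAAAAAAAAAAAAAAAAAAAAAAAAAAAAAAAAAAAAAAAAAAAAAAAAAAAAAAAAAAAAAAAAAAAAAAAAAAAAAAAAAAAAAAAAAAAAAAAAAAAAAAAAAAAHgAAAAAAAAAAAAAA/wAAAAAAAAAAAAAH/4AAAAAAAAAAAAAf/8AAAAAAAAAAAAB//8AAAAAAAAAAAAD//8AAAAAAAAAAAAP//8AAAAAAAAAAAAf//8AAAAAAAAAAAA///8AAAAAAAAAAAD///8AAAAAAAAAAAH///8AAAAAAAAAAAH///8AAAAAAAAAAAP///8AAAAAAAAAAAf///8AAAAAAAAAAA////4AAAAAAAAAAA////wAAAAAAAAAAB////gAAAAAAAAAAD////gAAAAAAAAAD/////AAAAAAAAAAD/////AAAAAAAAAAB/////AAAAAAAAAAB////+AAAAAAAAAAB////8AAAAAAAAAAB////8AAAAAAAAAAA////4AAAAAAAAAAA////4AAAAAAAAAAAf///4AAAAAAAAAAAP///4AAAAAAAAAAAH///wAAAAAAAAAAAH///gAAAAAAAAAAAH///wAAAAAAAAAAAH///wAAAAAAAAAAAH///4AAAAAAAAAAAP///4AAAAAAAAAAAP///8AAAAAAAAAAAP///+AAAAAAAAAAAP////8AAAAAAAAAAH////+AAAAAAAAAAH/////4AA="/>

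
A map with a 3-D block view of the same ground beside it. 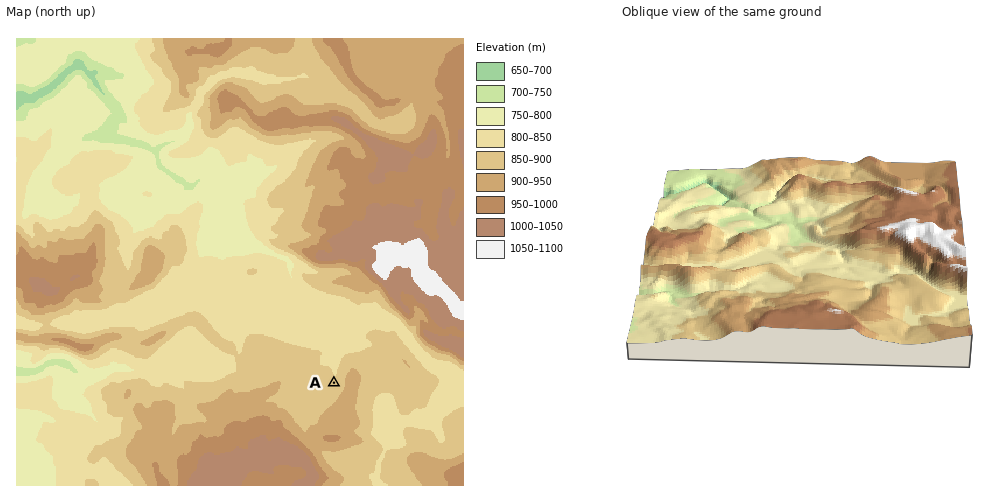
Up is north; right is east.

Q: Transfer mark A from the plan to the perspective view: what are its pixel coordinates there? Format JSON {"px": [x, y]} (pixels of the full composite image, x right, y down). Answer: {"px": [871, 296]}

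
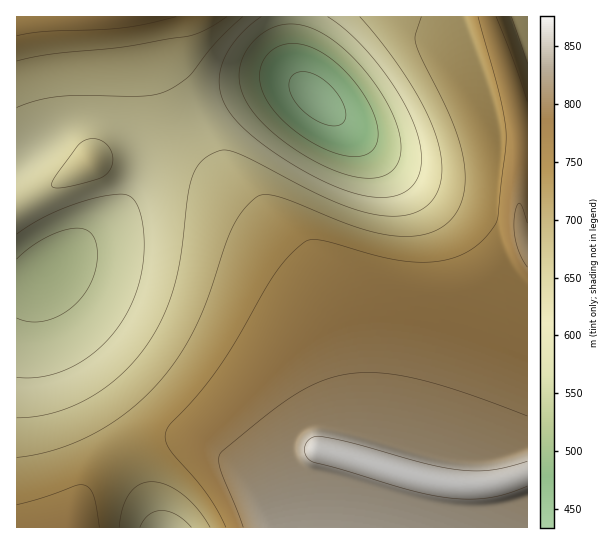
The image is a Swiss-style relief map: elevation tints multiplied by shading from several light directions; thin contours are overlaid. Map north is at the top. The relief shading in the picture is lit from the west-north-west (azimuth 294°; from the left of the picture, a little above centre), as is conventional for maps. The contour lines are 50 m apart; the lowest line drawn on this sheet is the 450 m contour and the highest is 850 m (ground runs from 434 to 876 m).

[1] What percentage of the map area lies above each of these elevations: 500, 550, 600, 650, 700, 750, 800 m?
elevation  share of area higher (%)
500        97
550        91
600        83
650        68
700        53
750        37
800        16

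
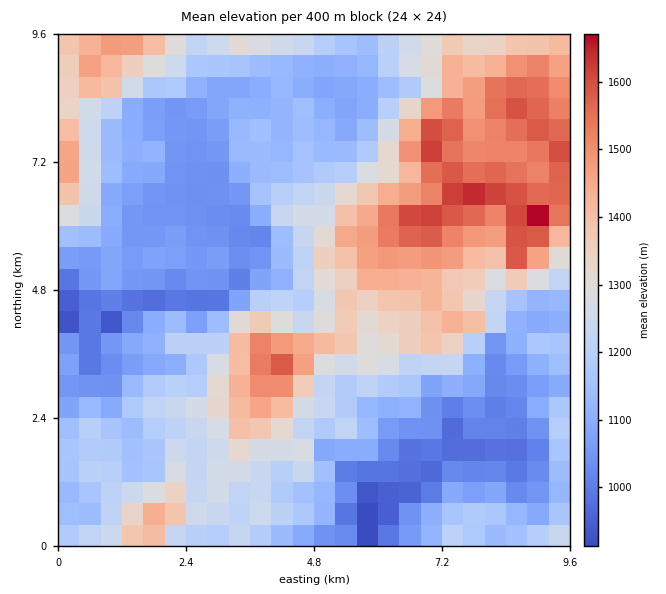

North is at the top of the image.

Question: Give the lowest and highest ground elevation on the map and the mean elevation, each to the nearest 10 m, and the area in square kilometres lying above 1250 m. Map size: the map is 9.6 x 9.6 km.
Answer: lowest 870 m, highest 1690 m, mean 1230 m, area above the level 34.7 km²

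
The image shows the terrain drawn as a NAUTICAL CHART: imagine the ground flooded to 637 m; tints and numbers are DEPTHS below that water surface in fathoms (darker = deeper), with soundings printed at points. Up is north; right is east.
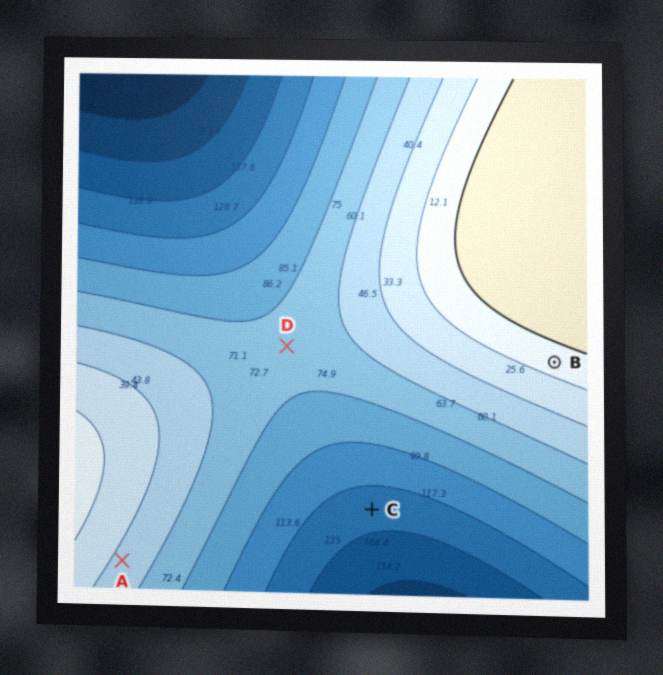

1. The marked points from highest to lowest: B A D C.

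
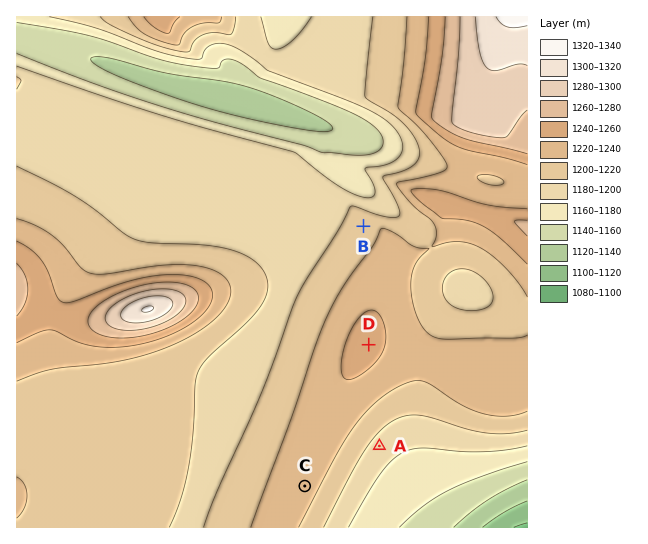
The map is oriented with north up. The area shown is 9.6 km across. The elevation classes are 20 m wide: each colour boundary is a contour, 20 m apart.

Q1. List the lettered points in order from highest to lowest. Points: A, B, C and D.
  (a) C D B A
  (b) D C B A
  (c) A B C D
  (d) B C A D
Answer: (b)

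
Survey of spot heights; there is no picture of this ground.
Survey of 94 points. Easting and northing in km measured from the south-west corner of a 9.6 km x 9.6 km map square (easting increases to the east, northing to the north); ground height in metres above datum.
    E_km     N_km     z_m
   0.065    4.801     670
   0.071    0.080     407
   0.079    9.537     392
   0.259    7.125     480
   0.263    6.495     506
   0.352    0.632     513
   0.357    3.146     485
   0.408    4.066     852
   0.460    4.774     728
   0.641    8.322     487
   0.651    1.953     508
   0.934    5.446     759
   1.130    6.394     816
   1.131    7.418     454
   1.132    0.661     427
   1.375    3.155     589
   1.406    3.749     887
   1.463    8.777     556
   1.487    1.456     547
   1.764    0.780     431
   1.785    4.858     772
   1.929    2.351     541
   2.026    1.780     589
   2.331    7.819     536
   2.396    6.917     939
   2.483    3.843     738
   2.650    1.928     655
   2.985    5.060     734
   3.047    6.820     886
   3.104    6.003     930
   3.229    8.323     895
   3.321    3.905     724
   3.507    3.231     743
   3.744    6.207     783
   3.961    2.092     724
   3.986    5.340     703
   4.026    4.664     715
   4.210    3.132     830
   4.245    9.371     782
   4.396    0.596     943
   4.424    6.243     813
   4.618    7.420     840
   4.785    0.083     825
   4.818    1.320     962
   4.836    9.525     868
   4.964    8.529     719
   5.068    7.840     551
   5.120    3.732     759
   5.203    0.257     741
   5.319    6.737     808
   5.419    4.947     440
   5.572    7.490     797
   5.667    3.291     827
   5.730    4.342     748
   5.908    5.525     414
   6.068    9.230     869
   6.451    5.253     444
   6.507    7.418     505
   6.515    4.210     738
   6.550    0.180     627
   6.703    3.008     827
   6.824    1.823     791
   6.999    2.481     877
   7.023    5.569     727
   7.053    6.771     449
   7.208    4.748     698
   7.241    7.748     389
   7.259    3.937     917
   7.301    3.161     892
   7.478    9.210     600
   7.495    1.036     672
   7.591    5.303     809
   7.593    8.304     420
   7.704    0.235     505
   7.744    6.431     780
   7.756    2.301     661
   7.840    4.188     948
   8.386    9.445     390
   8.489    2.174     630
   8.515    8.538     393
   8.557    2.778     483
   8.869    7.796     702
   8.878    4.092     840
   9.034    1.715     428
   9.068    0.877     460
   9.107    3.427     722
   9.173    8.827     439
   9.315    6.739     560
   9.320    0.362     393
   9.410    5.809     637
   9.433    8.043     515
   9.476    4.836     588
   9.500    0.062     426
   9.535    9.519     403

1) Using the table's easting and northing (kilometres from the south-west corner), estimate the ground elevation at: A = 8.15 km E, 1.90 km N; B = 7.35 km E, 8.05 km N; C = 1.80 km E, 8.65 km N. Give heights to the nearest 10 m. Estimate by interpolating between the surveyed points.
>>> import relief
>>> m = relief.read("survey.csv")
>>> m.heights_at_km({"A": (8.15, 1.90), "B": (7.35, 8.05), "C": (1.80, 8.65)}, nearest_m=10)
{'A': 650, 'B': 420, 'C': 680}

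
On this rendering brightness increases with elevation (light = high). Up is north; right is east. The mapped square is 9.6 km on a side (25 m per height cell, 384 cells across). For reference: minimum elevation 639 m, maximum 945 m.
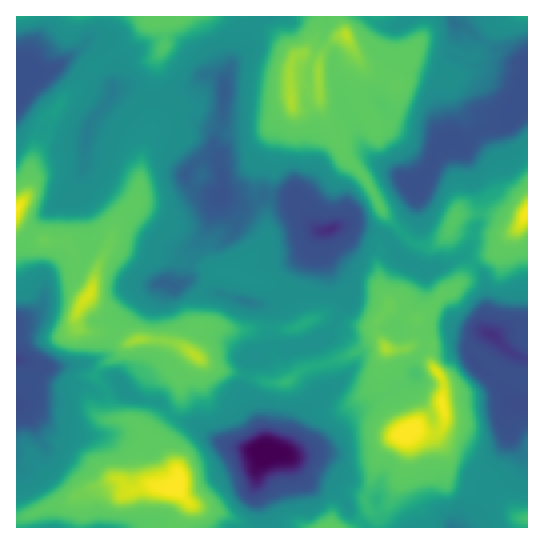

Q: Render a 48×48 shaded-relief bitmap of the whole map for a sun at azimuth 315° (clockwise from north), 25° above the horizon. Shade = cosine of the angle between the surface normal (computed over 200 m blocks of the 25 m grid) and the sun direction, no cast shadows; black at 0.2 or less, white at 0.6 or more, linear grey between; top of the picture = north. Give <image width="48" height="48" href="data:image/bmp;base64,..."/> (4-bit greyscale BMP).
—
<image width="48" height="48" href="data:image/bmp;base64,Qk32BAAAAAAAAHYAAAAoAAAAMAAAADAAAAABAAQAAAAAAIAEAAATCwAAEwsAABAAAAAAAAAAAAAAABEREQAiIiIAMzMzAERERABVVVUAZmZmAHd3dwCIiIgAmZmZAKqqqgC7u7sAzMzMAN3d3QDu7u4A////AHUzZ2RWiIiGRUN5uqvf+6l3ZFd3V4mau8p2Z3ZlVnZ3VWVpzcu8/JuYdUZnZ4iazO/rmIiHVFVWZmZpzu7dy6uohkRVRoiJq6vv2pmZh3d1VnZnvMze66u4mGVVM3iImZmt/au7u7qWRGZWvty87JvJiYd3QmiIiama77rLvN3IRFZGjN3s3ru5iHeIYliJmamavuu6qr3aZVZVeavMzcy5h1RWYyaKuaqqm+3LmZmqhVVDZ3iaq7zKl1NEVCRpzLu6mau7qYmYhTMxFFZneavLyYZlRTJXvbzcqZmZmZmIh1MRE0RmeJq77rmHRUJHmqrMqqu7u6mGZndTJFVniZmqvuypVEJHmZm8qru8y6qWRFeHVWZ4mrmZmr3aZEFHiIm8qaqZqXeHVDV4d2VnityYiZrcZVNHiIm+uZiIiHeIdjJYmYZFeL65iIm6hWZ4iJmt2qhWiIiIdmRHmruGZnvZiIm6dWiImZmIl4l1aIiIdmVYmqu6mHi6d3moZmiZmZl1VEaIZniJmGVHiJmqu7qbh3eWNGmZmbvKdVZ5qIiZmXU1aId4mry6qZh1IliZmbz/t3eJq7u6mYdmeJl1eKy5mZh0MjeImZrv6FeIms3tu6mZqZu5d63aiIhzIgVnd1e+/FR5mazv3LqqqpmrmJz7mImEEQFVRFWN7pRHiZrOyqmImZiZmZrcmYm5QQJFVXd7zdYkd3is2YiHiImaqprcqqrdpiRVZ1Z6uslBR0VoqoiIiImrvMrdqqq+62V1NDNYqapiFmVXipmIiHeavezNqamJzKh3Q2VWiJqGE3d3mrupiGV5m+7LmIh2aLqYdoiIiImXQnh3iavbmGV5qr7qmJmoVIy4dmiZmZmYUUiHaJm9uWV3i7zriJnMhGu6hSaszMypcxaHZ6qcyXZ3Z5vbZ4rOtlnLyQFrzN/qhiR3d5qquneIdnm7ZYze6Xm871EWmaz9qERnd4mpmXeIhVeqdXv//KrN37YUiJnOyFVnd3mZh1aIh0aIVnnf3Lu97blEeJmt6WVXl3mYdjJXiGaHRXiv2qq878lleJmb63VEiHm5d2RWiXZ2MkaN/Muazut2d5may4djSIm6h3VVeZdkQyJpzO65mtyHh5qZqpiFNHm6hlVFaIdkIkJImb7subuXd4qZmZiIVGmrp2ZmeIh3UTM3iJve7tuXd3qpmYiIdWq8yoh4iIiIhCM1eIia3/6od2iqmYiIdWq825d3eIiIhiM0VniIm+/ad3aamYiIhlnM3Kh3d4iIiDJEREZ4ia39qIZ6qYiIh2nM3Kl4d4iIiFFXZURGiIrf2Yd4mYeHiGjL3bl4h4iIiHJHh2VFeIid+5h3iHZ3Zme7zbp4h4iIiIM3iHdlaIiIzaiImoRHZVWbzsp4h4iIiIUmiIdlV3iHarmYirckd2Z5vtyol4eImZYkiZh1RVaIdomZmJlDVneIne25mYd5rMlEeZl2QzRoh3iImHhkNFeIm97am6iIm+2VeZmHZENYh2eJiIh1QzV4is38mrmamb3HeZiIhg=="/>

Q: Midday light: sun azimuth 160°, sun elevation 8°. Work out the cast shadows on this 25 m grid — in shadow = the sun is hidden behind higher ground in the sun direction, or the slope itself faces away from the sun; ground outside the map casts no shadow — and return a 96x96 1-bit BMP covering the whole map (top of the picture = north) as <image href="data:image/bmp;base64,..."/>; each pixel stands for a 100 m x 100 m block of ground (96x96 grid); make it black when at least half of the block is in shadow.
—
<image width="96" height="96" href="data:image/bmp;base64,Qk2+BAAAAAAAAD4AAAAoAAAAYAAAAGAAAAABAAEAAAAAAIAEAAATCwAAEwsAAAIAAAAAAAAA////AAAAAAAAAAAAAAADggAAAAAAAAAAAAAPxgAAAACAAAAAAAYP5gAAAAPgAAAAAB+H8AAAAAf4AAAAAD//8AAAAAf8AAAAAD//4AAAAAL/AAAABD//wAAAAAD/gAAABB//wIAAAAB/wAAAAB//wIAAAAAf4AGAAB//4AAAAAAH8P/gAA//4AAAAAAD8P/4AA//8AAAAAAB+Hf+AA/++AAAAAAA/AH/AAP8cAAAABgAf4AeAAA4IAAAABwAH4AcAAAAAAAAAB4AHwAAgAAAAAAAAA/ADgADAAAAAAAAAAP4AAAGAAAAAA4AAAPsAAAMAAAAAA8AAACMAAAAAAAAAA/gAAAAAP/gAAAAAA/4AAAAAP/gAAAAAAf4AAAAAP/AAAAAAAP4AAAAAD8AAAAADAHmAAAAABwAAAAADgAHAAAAAAAAAAAABwAHAgADAAAAAAAABwAGDgADgAAAAADgA4AAHgADwAAAAABwAYAA3AADgAAAAAAAAIAH+AAAAQAAAAAHAAAH8AAAAAAAAAAB4AAGAAAAAAAAAAAADgAEAAAAAAAAgAAADwAAAAAAAAwBAAAAAAAAAAAfAAeAAAAAAAAAAAAfAAcAAAAAAAAAAAAfgAD8APA4AYAAAAAPgAH/B+AeA4AAAAAP4Af//4APA8AAAAAH4A///wgAAcAAAAAHsB///gAAAcAAAAADOBh//AAAAcAAAAAAOAB/4AAAAMAOAAAAHAB/wAAAAEA/AAAAHAAfwAAD8GP/wAAADAAAAAAP8HP/8AAABAAAAAAP+HfP8AAAAAAAAAAP/HeD8AAAAAAAAAAAHnAAYAAAAAAABgAAHyAAAAAAAAAAA4AAD4AAAAAAAAAAA+AAB4AAAAAAAAAAAfAAc8AMAAAAAAAAAPAAe8AGAAAAAAAAADAAAcAHAYgP/gAAAAAAAMADgAwP/4AAAAAAAIA7gAwH/8AAAAAAAAA/wA4D/+AAAAAAAAB/4G+Af/AAAAAAAAB/+H/AA/AAAAAAAAB//D/gAfgAAAAAAAAf+B/AAPgAAAAAAAAP4B6AADwAAAAAAAAHgB+AAB4AAAAAAAAHwB+AAB4AAAAAAAAH/B/AAA4AAAAAAAAD/h/gAA4AAAAAAAAB/w7gAAQAAAAAAAAB/4DgAAAAAAAAAAAAD/DgAAAAAAAAAAAAB/xAAAAAAAAAAAAAA/4AAAAAAAAAAAAAAf+AAAAAAAAAAAAAAH/AAAAAAAQAAAAAAB/gAAAAAAQAAAAAAAbwAAAAAAQAAAAAAAD4AAAAAAQAAAAAAAD8AAAAAAQAAAAAAAB+AAAAAAQAAAAAAAA/AAAAAAQAAAAAAAA/gAAAAAYAAAAAAAAfwAAAAAYAAAAAAAAPwAAAAAYAAAAAAAAD4AAAAAYAAAAAAAAB8AAAAAcAAAAAAAAAMAAAAAcAAAAAAAAAAAAAAAMQAAAAAAAAAAAAAAOMAAAAAAAAAAAAAAPAAAfAAAAAAAAAAAH4AB/wAAAAAAAAAAH8HD/4AAAAAAAAAAH8DH/4AAAAAAAAAAD4DYH4AAA="/>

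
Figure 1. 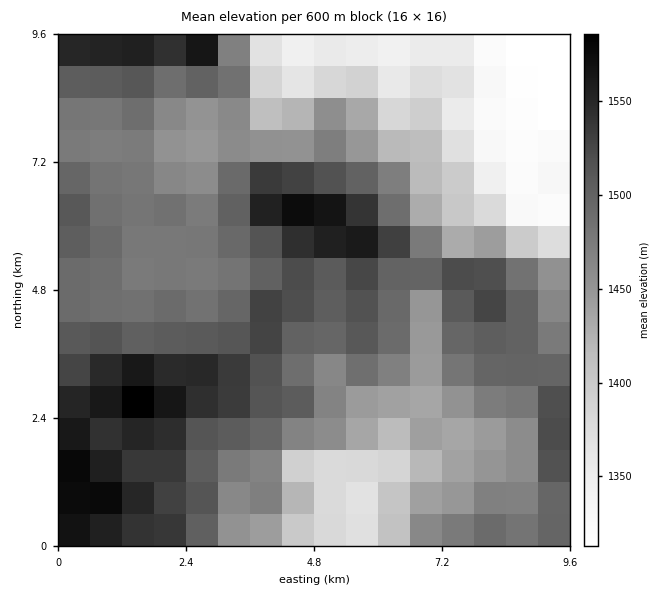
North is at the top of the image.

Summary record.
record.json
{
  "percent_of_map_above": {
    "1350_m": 92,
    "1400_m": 82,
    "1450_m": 68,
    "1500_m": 34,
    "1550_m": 9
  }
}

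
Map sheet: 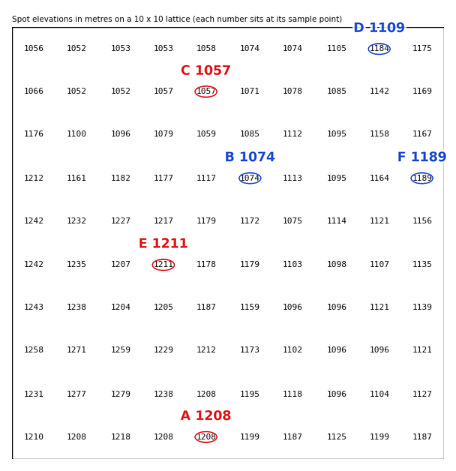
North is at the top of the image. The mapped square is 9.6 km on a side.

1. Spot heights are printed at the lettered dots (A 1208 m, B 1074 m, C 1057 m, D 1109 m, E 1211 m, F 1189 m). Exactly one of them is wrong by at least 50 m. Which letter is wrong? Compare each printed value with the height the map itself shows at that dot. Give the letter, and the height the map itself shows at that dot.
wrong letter D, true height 1184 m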